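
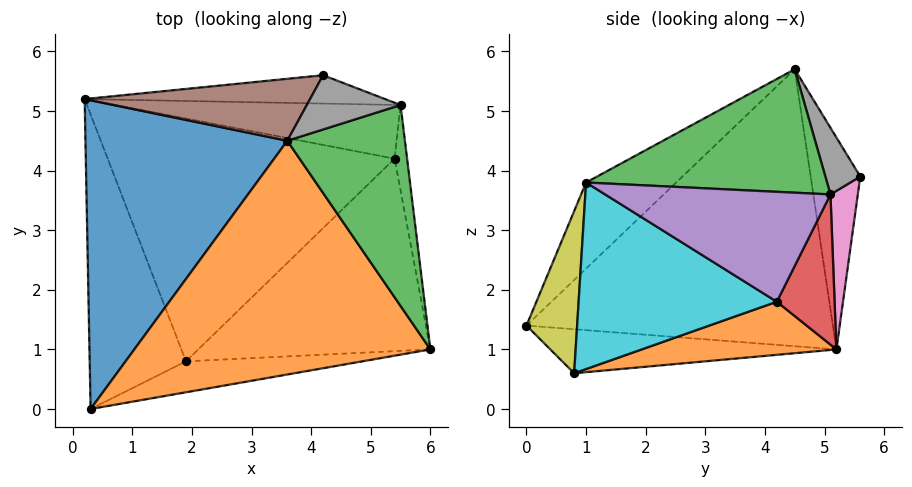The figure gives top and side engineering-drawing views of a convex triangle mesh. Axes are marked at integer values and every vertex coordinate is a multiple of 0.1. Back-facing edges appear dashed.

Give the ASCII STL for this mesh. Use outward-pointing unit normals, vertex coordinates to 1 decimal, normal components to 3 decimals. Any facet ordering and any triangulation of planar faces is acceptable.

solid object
 facet normal -0.808 0.030 0.589
  outer loop
   vertex 3.6 4.5 5.7
   vertex 0.2 5.2 1.0
   vertex 0.3 0.0 1.4
  endloop
 endfacet
 facet normal -0.227 -0.580 0.782
  outer loop
   vertex 3.6 4.5 5.7
   vertex 0.3 0.0 1.4
   vertex 6.0 1.0 3.8
  endloop
 endfacet
 facet normal 0.719 0.121 0.685
  outer loop
   vertex 5.5 5.1 3.6
   vertex 3.6 4.5 5.7
   vertex 6.0 1.0 3.8
  endloop
 endfacet
 facet normal 0.235 0.864 -0.445
  outer loop
   vertex 5.4 4.2 1.8
   vertex 0.2 5.2 1.0
   vertex 5.5 5.1 3.6
  endloop
 endfacet
 facet normal 0.987 0.115 -0.112
  outer loop
   vertex 5.4 4.2 1.8
   vertex 5.5 5.1 3.6
   vertex 6.0 1.0 3.8
  endloop
 endfacet
 facet normal -0.369 0.843 0.392
  outer loop
   vertex 4.2 5.6 3.9
   vertex 0.2 5.2 1.0
   vertex 3.6 4.5 5.7
  endloop
 endfacet
 facet normal 0.232 0.868 -0.440
  outer loop
   vertex 4.2 5.6 3.9
   vertex 5.5 5.1 3.6
   vertex 0.2 5.2 1.0
  endloop
 endfacet
 facet normal 0.406 0.713 0.571
  outer loop
   vertex 4.2 5.6 3.9
   vertex 3.6 4.5 5.7
   vertex 5.5 5.1 3.6
  endloop
 endfacet
 facet normal 0.292 -0.902 -0.318
  outer loop
   vertex 1.9 0.8 0.6
   vertex 6.0 1.0 3.8
   vertex 0.3 0.0 1.4
  endloop
 endfacet
 facet normal 0.588 -0.347 -0.731
  outer loop
   vertex 1.9 0.8 0.6
   vertex 5.4 4.2 1.8
   vertex 6.0 1.0 3.8
  endloop
 endfacet
 facet normal -0.415 -0.078 -0.907
  outer loop
   vertex 1.9 0.8 0.6
   vertex 0.3 0.0 1.4
   vertex 0.2 5.2 1.0
  endloop
 endfacet
 facet normal 0.180 0.158 -0.971
  outer loop
   vertex 1.9 0.8 0.6
   vertex 0.2 5.2 1.0
   vertex 5.4 4.2 1.8
  endloop
 endfacet
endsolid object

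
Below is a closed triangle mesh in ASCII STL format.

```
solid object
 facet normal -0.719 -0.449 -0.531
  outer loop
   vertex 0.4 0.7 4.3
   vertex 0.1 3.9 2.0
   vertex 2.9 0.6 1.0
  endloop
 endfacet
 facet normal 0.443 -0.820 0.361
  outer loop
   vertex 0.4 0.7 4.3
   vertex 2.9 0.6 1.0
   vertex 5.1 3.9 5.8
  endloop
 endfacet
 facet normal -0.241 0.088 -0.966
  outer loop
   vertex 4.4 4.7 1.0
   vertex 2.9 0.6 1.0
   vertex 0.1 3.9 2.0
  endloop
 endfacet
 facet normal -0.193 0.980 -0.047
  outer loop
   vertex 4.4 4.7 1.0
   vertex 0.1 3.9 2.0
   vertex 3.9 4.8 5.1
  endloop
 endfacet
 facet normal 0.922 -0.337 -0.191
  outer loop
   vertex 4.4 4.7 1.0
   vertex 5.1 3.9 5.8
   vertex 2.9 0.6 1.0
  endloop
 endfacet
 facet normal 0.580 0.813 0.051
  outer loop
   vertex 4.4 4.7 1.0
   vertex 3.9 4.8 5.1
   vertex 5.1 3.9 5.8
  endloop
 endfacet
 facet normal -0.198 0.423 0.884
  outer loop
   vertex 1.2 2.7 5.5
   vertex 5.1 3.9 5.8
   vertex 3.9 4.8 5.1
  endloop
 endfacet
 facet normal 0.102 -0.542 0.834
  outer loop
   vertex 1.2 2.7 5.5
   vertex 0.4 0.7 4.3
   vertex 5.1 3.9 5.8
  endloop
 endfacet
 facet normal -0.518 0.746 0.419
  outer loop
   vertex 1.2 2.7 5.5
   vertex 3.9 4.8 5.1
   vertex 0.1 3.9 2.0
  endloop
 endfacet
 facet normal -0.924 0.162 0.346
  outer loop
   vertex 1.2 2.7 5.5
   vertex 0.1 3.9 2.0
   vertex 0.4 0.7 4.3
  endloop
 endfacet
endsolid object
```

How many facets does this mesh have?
10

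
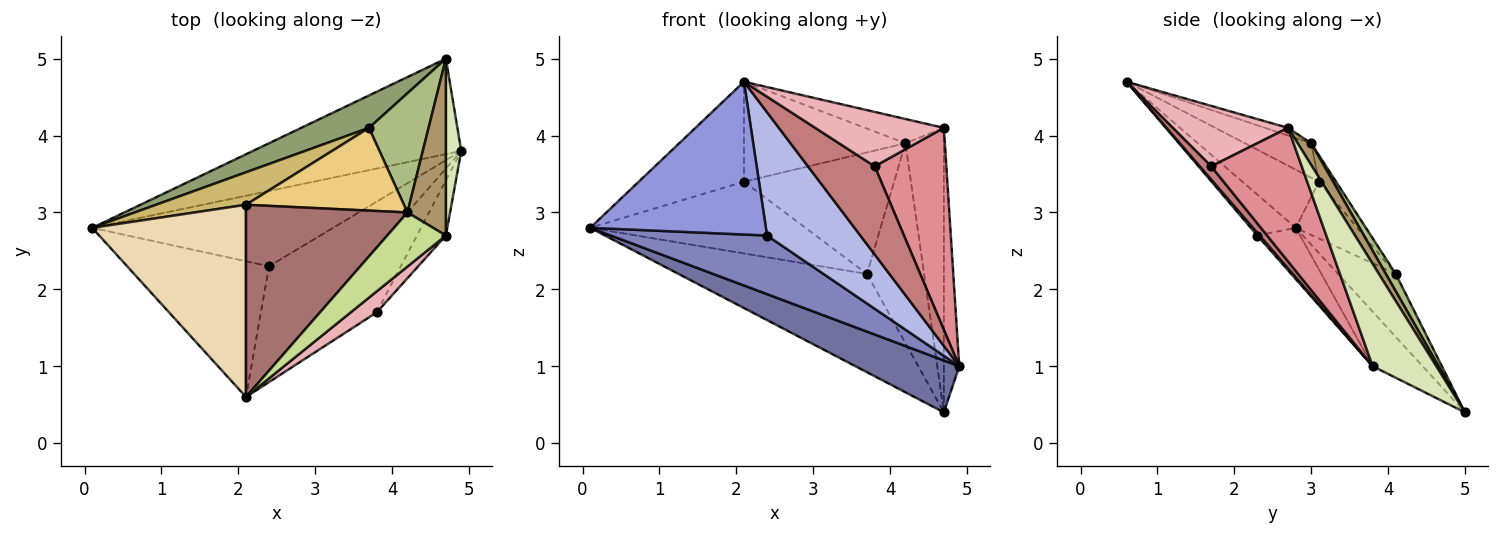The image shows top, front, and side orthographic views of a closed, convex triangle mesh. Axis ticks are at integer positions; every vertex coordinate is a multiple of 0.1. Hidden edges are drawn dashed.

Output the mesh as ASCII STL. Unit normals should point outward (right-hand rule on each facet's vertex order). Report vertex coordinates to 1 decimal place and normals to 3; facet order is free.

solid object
 facet normal -0.224 -0.465 -0.856
  outer loop
   vertex 4.7 5.0 0.4
   vertex 4.9 3.8 1.0
   vertex 0.1 2.8 2.8
  endloop
 endfacet
 facet normal -0.166 -0.606 -0.778
  outer loop
   vertex 2.4 2.3 2.7
   vertex 0.1 2.8 2.8
   vertex 4.9 3.8 1.0
  endloop
 endfacet
 facet normal -0.188 -0.734 -0.652
  outer loop
   vertex 2.4 2.3 2.7
   vertex 2.1 0.6 4.7
   vertex 0.1 2.8 2.8
  endloop
 endfacet
 facet normal 0.019 -0.763 -0.646
  outer loop
   vertex 2.4 2.3 2.7
   vertex 4.9 3.8 1.0
   vertex 2.1 0.6 4.7
  endloop
 endfacet
 facet normal -0.279 0.912 0.301
  outer loop
   vertex 3.7 4.1 2.2
   vertex 4.7 5.0 0.4
   vertex 0.1 2.8 2.8
  endloop
 endfacet
 facet normal 0.147 0.850 0.506
  outer loop
   vertex 3.7 4.1 2.2
   vertex 4.2 3.0 3.9
   vertex 4.7 5.0 0.4
  endloop
 endfacet
 facet normal -0.119 0.406 0.906
  outer loop
   vertex 4.7 2.7 4.1
   vertex 4.2 3.0 3.9
   vertex 2.1 0.6 4.7
  endloop
 endfacet
 facet normal 0.962 0.233 0.145
  outer loop
   vertex 4.7 2.7 4.1
   vertex 4.9 3.8 1.0
   vertex 4.7 5.0 0.4
  endloop
 endfacet
 facet normal 0.286 0.814 0.506
  outer loop
   vertex 4.7 2.7 4.1
   vertex 4.7 5.0 0.4
   vertex 4.2 3.0 3.9
  endloop
 endfacet
 facet normal -0.252 0.882 0.399
  outer loop
   vertex 2.1 3.1 3.4
   vertex 3.7 4.1 2.2
   vertex 0.1 2.8 2.8
  endloop
 endfacet
 facet normal -0.094 0.823 0.560
  outer loop
   vertex 2.1 3.1 3.4
   vertex 4.2 3.0 3.9
   vertex 3.7 4.1 2.2
  endloop
 endfacet
 facet normal -0.318 0.437 0.841
  outer loop
   vertex 2.1 3.1 3.4
   vertex 0.1 2.8 2.8
   vertex 2.1 0.6 4.7
  endloop
 endfacet
 facet normal -0.186 0.453 0.872
  outer loop
   vertex 2.1 3.1 3.4
   vertex 2.1 0.6 4.7
   vertex 4.2 3.0 3.9
  endloop
 endfacet
 facet normal 0.137 -0.798 -0.587
  outer loop
   vertex 3.8 1.7 3.6
   vertex 2.1 0.6 4.7
   vertex 4.9 3.8 1.0
  endloop
 endfacet
 facet normal 0.773 -0.612 -0.167
  outer loop
   vertex 3.8 1.7 3.6
   vertex 4.9 3.8 1.0
   vertex 4.7 2.7 4.1
  endloop
 endfacet
 facet normal 0.642 -0.716 0.276
  outer loop
   vertex 3.8 1.7 3.6
   vertex 4.7 2.7 4.1
   vertex 2.1 0.6 4.7
  endloop
 endfacet
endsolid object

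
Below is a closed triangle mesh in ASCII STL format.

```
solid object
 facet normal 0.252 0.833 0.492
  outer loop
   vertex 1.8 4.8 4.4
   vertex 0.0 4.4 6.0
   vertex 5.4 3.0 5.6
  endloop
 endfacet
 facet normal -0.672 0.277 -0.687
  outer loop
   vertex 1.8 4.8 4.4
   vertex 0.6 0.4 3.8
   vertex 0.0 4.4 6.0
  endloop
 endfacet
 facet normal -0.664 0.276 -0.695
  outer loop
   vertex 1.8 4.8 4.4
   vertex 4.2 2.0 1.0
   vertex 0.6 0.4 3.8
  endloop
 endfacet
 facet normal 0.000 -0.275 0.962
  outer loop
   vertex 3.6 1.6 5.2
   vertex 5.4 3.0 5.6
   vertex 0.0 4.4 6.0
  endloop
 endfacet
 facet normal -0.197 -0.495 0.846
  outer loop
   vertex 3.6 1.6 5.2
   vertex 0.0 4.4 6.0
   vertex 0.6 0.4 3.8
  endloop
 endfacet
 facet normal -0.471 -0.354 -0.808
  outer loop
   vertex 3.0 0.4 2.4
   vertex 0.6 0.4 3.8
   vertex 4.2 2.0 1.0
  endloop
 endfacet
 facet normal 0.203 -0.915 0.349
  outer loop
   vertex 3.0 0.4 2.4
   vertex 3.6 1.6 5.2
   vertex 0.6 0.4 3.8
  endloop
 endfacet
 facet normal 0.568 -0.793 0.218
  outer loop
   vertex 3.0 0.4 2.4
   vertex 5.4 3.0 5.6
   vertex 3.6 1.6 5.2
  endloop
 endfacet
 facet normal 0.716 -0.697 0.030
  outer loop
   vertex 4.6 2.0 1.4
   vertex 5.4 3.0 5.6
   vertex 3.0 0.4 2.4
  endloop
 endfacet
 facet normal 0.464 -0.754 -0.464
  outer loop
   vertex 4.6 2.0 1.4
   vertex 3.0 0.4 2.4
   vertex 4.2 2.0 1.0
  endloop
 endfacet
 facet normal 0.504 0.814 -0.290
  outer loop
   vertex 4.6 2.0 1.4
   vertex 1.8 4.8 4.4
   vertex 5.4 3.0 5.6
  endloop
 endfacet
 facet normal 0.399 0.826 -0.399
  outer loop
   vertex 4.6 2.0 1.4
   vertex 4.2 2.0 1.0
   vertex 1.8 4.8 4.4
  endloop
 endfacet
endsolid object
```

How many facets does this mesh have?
12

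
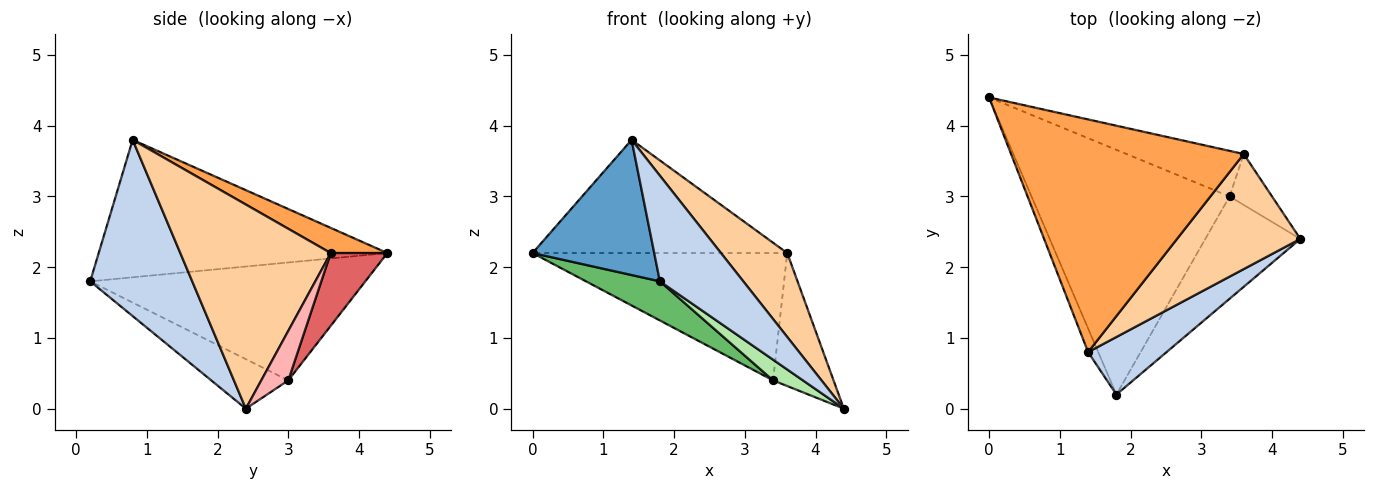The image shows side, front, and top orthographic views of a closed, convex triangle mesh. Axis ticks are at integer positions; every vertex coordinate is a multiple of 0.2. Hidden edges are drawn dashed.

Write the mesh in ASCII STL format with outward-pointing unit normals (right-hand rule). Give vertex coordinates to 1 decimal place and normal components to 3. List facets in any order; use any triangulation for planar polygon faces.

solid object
 facet normal -0.919 -0.388 -0.068
  outer loop
   vertex 1.4 0.8 3.8
   vertex 0.0 4.4 2.2
   vertex 1.8 0.2 1.8
  endloop
 endfacet
 facet normal 0.732 -0.598 0.326
  outer loop
   vertex 1.4 0.8 3.8
   vertex 1.8 0.2 1.8
   vertex 4.4 2.4 0.0
  endloop
 endfacet
 facet normal 0.097 0.435 0.895
  outer loop
   vertex 3.6 3.6 2.2
   vertex 0.0 4.4 2.2
   vertex 1.4 0.8 3.8
  endloop
 endfacet
 facet normal 0.801 -0.353 0.484
  outer loop
   vertex 3.6 3.6 2.2
   vertex 1.4 0.8 3.8
   vertex 4.4 2.4 0.0
  endloop
 endfacet
 facet normal -0.507 -0.136 -0.851
  outer loop
   vertex 3.4 3.0 0.4
   vertex 1.8 0.2 1.8
   vertex 0.0 4.4 2.2
  endloop
 endfacet
 facet normal -0.455 -0.176 -0.873
  outer loop
   vertex 3.4 3.0 0.4
   vertex 4.4 2.4 0.0
   vertex 1.8 0.2 1.8
  endloop
 endfacet
 facet normal 0.205 0.922 -0.330
  outer loop
   vertex 3.4 3.0 0.4
   vertex 0.0 4.4 2.2
   vertex 3.6 3.6 2.2
  endloop
 endfacet
 facet normal 0.385 0.862 -0.330
  outer loop
   vertex 3.4 3.0 0.4
   vertex 3.6 3.6 2.2
   vertex 4.4 2.4 0.0
  endloop
 endfacet
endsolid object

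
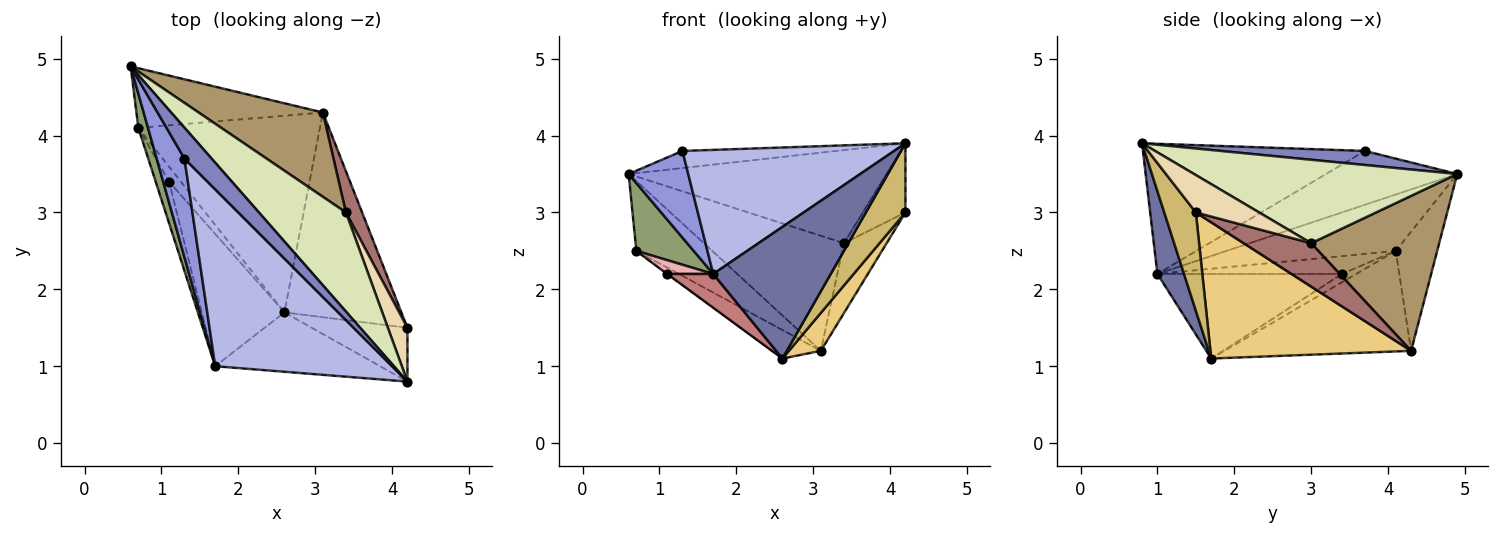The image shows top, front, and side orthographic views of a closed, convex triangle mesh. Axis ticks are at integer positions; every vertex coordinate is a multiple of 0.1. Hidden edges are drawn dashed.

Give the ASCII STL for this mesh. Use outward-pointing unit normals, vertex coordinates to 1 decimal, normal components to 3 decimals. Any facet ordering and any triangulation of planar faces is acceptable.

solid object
 facet normal 0.202 -0.893 -0.403
  outer loop
   vertex 1.7 1.0 2.2
   vertex 2.6 1.7 1.1
   vertex 4.2 0.8 3.9
  endloop
 endfacet
 facet normal 0.413 0.440 0.798
  outer loop
   vertex 1.3 3.7 3.8
   vertex 4.2 0.8 3.9
   vertex 0.6 4.9 3.5
  endloop
 endfacet
 facet normal -0.824 -0.374 0.426
  outer loop
   vertex 1.3 3.7 3.8
   vertex 0.6 4.9 3.5
   vertex 1.7 1.0 2.2
  endloop
 endfacet
 facet normal -0.516 -0.492 0.701
  outer loop
   vertex 1.3 3.7 3.8
   vertex 1.7 1.0 2.2
   vertex 4.2 0.8 3.9
  endloop
 endfacet
 facet normal -0.935 -0.317 0.160
  outer loop
   vertex 0.7 4.1 2.5
   vertex 1.7 1.0 2.2
   vertex 0.6 4.9 3.5
  endloop
 endfacet
 facet normal -0.384 0.702 -0.600
  outer loop
   vertex 0.7 4.1 2.5
   vertex 0.6 4.9 3.5
   vertex 3.1 4.3 1.2
  endloop
 endfacet
 facet normal -0.481 0.126 -0.868
  outer loop
   vertex 0.7 4.1 2.5
   vertex 3.1 4.3 1.2
   vertex 2.6 1.7 1.1
  endloop
 endfacet
 facet normal 0.573 0.561 0.597
  outer loop
   vertex 3.4 3.0 2.6
   vertex 0.6 4.9 3.5
   vertex 4.2 0.8 3.9
  endloop
 endfacet
 facet normal 0.593 0.649 0.476
  outer loop
   vertex 3.4 3.0 2.6
   vertex 3.1 4.3 1.2
   vertex 0.6 4.9 3.5
  endloop
 endfacet
 facet normal 0.533 -0.668 -0.519
  outer loop
   vertex 4.2 1.5 3.0
   vertex 4.2 0.8 3.9
   vertex 2.6 1.7 1.1
  endloop
 endfacet
 facet normal 0.753 -0.120 -0.647
  outer loop
   vertex 4.2 1.5 3.0
   vertex 2.6 1.7 1.1
   vertex 3.1 4.3 1.2
  endloop
 endfacet
 facet normal 0.761 0.512 0.398
  outer loop
   vertex 4.2 1.5 3.0
   vertex 3.4 3.0 2.6
   vertex 4.2 0.8 3.9
  endloop
 endfacet
 facet normal 0.806 0.510 0.301
  outer loop
   vertex 4.2 1.5 3.0
   vertex 3.1 4.3 1.2
   vertex 3.4 3.0 2.6
  endloop
 endfacet
 facet normal -0.704 -0.176 -0.688
  outer loop
   vertex 1.1 3.4 2.2
   vertex 2.6 1.7 1.1
   vertex 1.7 1.0 2.2
  endloop
 endfacet
 facet normal -0.575 0.022 -0.818
  outer loop
   vertex 1.1 3.4 2.2
   vertex 0.7 4.1 2.5
   vertex 2.6 1.7 1.1
  endloop
 endfacet
 facet normal -0.784 -0.196 -0.588
  outer loop
   vertex 1.1 3.4 2.2
   vertex 1.7 1.0 2.2
   vertex 0.7 4.1 2.5
  endloop
 endfacet
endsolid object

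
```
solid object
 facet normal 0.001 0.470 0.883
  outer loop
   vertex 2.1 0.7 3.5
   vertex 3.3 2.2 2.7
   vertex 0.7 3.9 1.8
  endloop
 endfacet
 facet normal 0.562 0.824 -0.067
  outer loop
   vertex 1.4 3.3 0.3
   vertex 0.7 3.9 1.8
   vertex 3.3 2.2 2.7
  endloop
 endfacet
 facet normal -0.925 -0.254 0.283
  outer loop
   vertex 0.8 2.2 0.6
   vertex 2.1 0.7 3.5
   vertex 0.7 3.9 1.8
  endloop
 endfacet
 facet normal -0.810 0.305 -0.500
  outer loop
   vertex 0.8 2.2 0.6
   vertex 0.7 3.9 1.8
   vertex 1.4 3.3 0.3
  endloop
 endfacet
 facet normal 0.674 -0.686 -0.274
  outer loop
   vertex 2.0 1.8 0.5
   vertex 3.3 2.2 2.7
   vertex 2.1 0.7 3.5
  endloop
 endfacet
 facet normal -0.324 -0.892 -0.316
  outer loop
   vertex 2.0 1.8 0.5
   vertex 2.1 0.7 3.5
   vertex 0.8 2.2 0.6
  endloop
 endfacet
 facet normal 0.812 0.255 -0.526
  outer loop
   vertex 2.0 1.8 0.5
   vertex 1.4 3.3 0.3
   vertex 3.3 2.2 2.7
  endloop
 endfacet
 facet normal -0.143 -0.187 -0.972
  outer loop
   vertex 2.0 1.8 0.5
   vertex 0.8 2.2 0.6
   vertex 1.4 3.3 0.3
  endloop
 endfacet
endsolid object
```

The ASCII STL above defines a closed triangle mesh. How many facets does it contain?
8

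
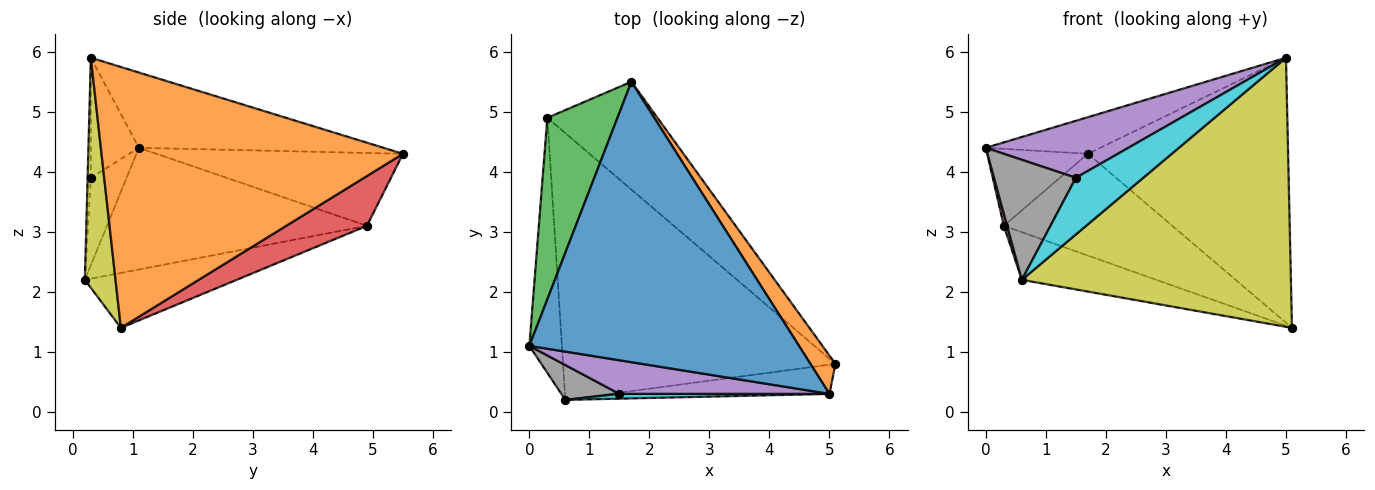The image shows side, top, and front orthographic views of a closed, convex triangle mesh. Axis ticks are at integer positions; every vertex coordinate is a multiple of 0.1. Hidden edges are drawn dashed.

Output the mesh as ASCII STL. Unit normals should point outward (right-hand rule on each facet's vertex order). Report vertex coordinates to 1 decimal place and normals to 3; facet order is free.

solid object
 facet normal -0.267 0.125 0.956
  outer loop
   vertex 5.0 0.3 5.9
   vertex 1.7 5.5 4.3
   vertex 0.0 1.1 4.4
  endloop
 endfacet
 facet normal 0.830 0.551 0.080
  outer loop
   vertex 5.0 0.3 5.9
   vertex 5.1 0.8 1.4
   vertex 1.7 5.5 4.3
  endloop
 endfacet
 facet normal -0.691 0.282 0.665
  outer loop
   vertex 0.3 4.9 3.1
   vertex 0.0 1.1 4.4
   vertex 1.7 5.5 4.3
  endloop
 endfacet
 facet normal 0.312 0.652 -0.691
  outer loop
   vertex 0.3 4.9 3.1
   vertex 1.7 5.5 4.3
   vertex 5.1 0.8 1.4
  endloop
 endfacet
 facet normal -0.279 -0.827 0.488
  outer loop
   vertex 1.5 0.3 3.9
   vertex 5.0 0.3 5.9
   vertex 0.0 1.1 4.4
  endloop
 endfacet
 facet normal -0.966 -0.012 -0.258
  outer loop
   vertex 0.6 0.2 2.2
   vertex 0.0 1.1 4.4
   vertex 0.3 4.9 3.1
  endloop
 endfacet
 facet normal -0.195 0.172 -0.966
  outer loop
   vertex 0.6 0.2 2.2
   vertex 0.3 4.9 3.1
   vertex 5.1 0.8 1.4
  endloop
 endfacet
 facet normal -0.387 -0.886 0.257
  outer loop
   vertex 0.6 0.2 2.2
   vertex 1.5 0.3 3.9
   vertex 0.0 1.1 4.4
  endloop
 endfacet
 facet normal 0.113 -0.988 -0.107
  outer loop
   vertex 0.6 0.2 2.2
   vertex 5.1 0.8 1.4
   vertex 5.0 0.3 5.9
  endloop
 endfacet
 facet normal -0.048 -0.995 0.084
  outer loop
   vertex 0.6 0.2 2.2
   vertex 5.0 0.3 5.9
   vertex 1.5 0.3 3.9
  endloop
 endfacet
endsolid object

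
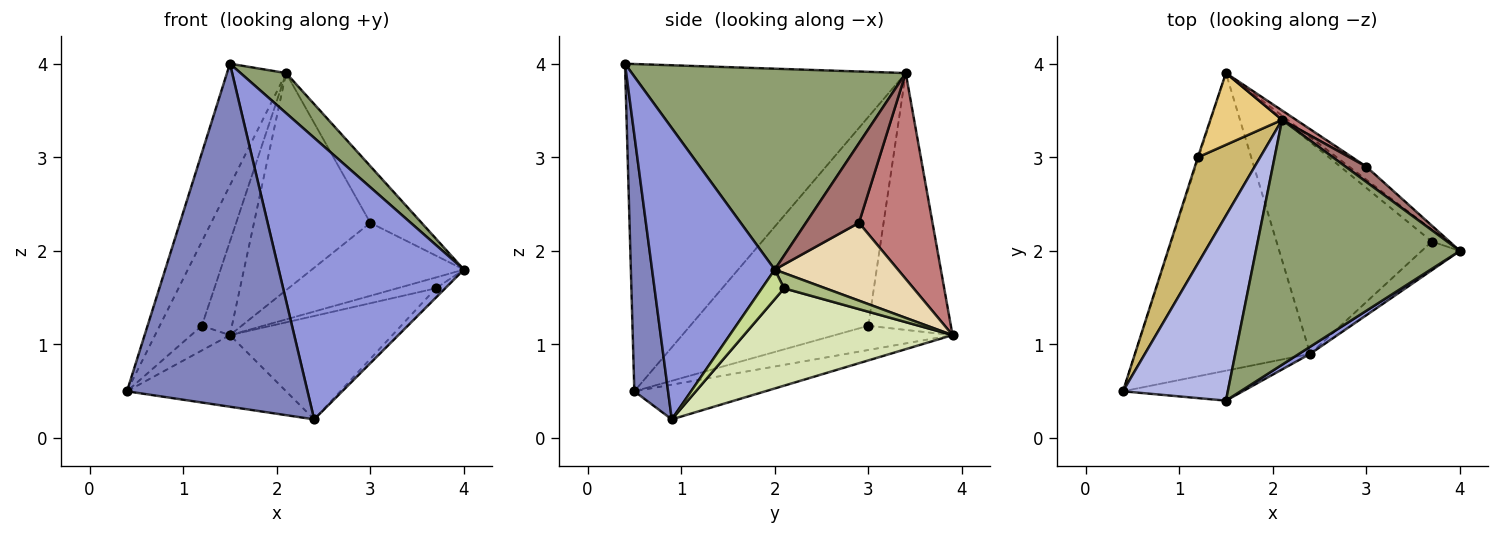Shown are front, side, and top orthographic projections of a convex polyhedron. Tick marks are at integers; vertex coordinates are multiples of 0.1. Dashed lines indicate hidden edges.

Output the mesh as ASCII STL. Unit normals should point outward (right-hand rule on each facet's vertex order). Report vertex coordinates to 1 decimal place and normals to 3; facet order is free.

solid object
 facet normal -0.189 0.230 -0.955
  outer loop
   vertex 2.4 0.9 0.2
   vertex 0.4 0.5 0.5
   vertex 1.5 3.9 1.1
  endloop
 endfacet
 facet normal 0.183 -0.979 -0.086
  outer loop
   vertex 2.4 0.9 0.2
   vertex 1.5 0.4 4.0
   vertex 0.4 0.5 0.5
  endloop
 endfacet
 facet normal 0.552 -0.834 0.021
  outer loop
   vertex 2.4 0.9 0.2
   vertex 4.0 2.0 1.8
   vertex 1.5 0.4 4.0
  endloop
 endfacet
 facet normal -0.934 0.197 0.299
  outer loop
   vertex 2.1 3.4 3.9
   vertex 0.4 0.5 0.5
   vertex 1.5 0.4 4.0
  endloop
 endfacet
 facet normal 0.697 -0.116 0.708
  outer loop
   vertex 2.1 3.4 3.9
   vertex 1.5 0.4 4.0
   vertex 4.0 2.0 1.8
  endloop
 endfacet
 facet normal 0.583 0.546 -0.602
  outer loop
   vertex 3.7 2.1 1.6
   vertex 1.5 3.9 1.1
   vertex 4.0 2.0 1.8
  endloop
 endfacet
 facet normal 0.593 0.250 -0.765
  outer loop
   vertex 3.7 2.1 1.6
   vertex 4.0 2.0 1.8
   vertex 2.4 0.9 0.2
  endloop
 endfacet
 facet normal 0.491 0.382 -0.783
  outer loop
   vertex 3.7 2.1 1.6
   vertex 2.4 0.9 0.2
   vertex 1.5 3.9 1.1
  endloop
 endfacet
 facet normal -0.949 0.313 -0.032
  outer loop
   vertex 1.2 3.0 1.2
   vertex 1.5 3.9 1.1
   vertex 0.4 0.5 0.5
  endloop
 endfacet
 facet normal -0.935 0.221 0.279
  outer loop
   vertex 1.2 3.0 1.2
   vertex 0.4 0.5 0.5
   vertex 2.1 3.4 3.9
  endloop
 endfacet
 facet normal -0.909 0.331 0.254
  outer loop
   vertex 1.2 3.0 1.2
   vertex 2.1 3.4 3.9
   vertex 1.5 3.9 1.1
  endloop
 endfacet
 facet normal 0.624 0.770 -0.138
  outer loop
   vertex 3.0 2.9 2.3
   vertex 4.0 2.0 1.8
   vertex 1.5 3.9 1.1
  endloop
 endfacet
 facet normal 0.707 0.683 0.184
  outer loop
   vertex 3.0 2.9 2.3
   vertex 2.1 3.4 3.9
   vertex 4.0 2.0 1.8
  endloop
 endfacet
 facet normal 0.534 0.845 0.036
  outer loop
   vertex 3.0 2.9 2.3
   vertex 1.5 3.9 1.1
   vertex 2.1 3.4 3.9
  endloop
 endfacet
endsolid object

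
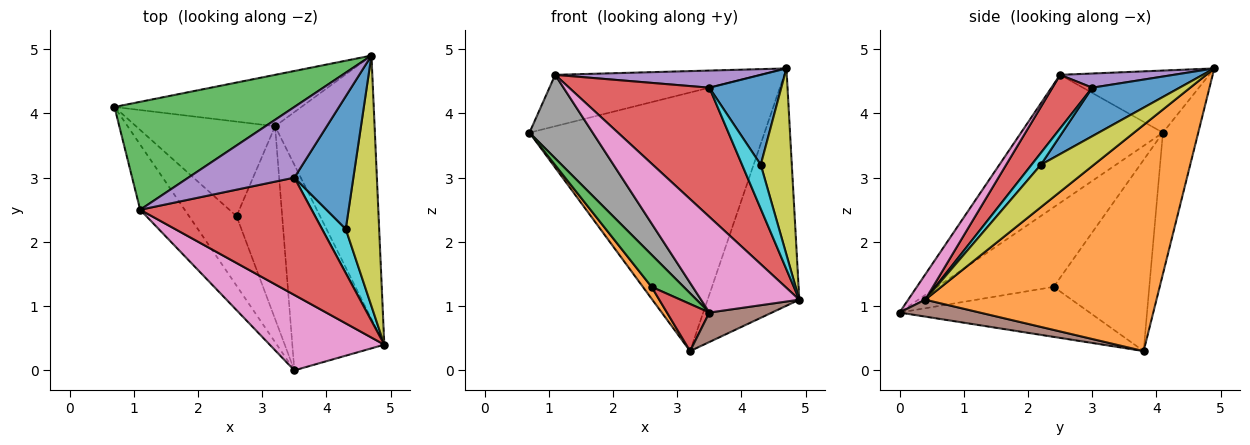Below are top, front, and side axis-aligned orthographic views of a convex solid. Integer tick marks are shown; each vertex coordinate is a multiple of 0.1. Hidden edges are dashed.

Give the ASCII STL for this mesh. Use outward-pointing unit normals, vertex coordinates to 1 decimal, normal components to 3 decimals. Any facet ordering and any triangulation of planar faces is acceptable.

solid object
 facet normal -0.146 0.970 -0.193
  outer loop
   vertex 3.2 3.8 0.3
   vertex 0.7 4.1 3.7
   vertex 4.7 4.9 4.7
  endloop
 endfacet
 facet normal 0.860 0.341 -0.379
  outer loop
   vertex 3.2 3.8 0.3
   vertex 4.7 4.9 4.7
   vertex 4.9 0.4 1.1
  endloop
 endfacet
 facet normal -0.298 0.410 0.862
  outer loop
   vertex 1.1 2.5 4.6
   vertex 4.7 4.9 4.7
   vertex 0.7 4.1 3.7
  endloop
 endfacet
 facet normal 0.206 -0.724 0.658
  outer loop
   vertex 3.5 3.0 4.4
   vertex 1.1 2.5 4.6
   vertex 4.9 0.4 1.1
  endloop
 endfacet
 facet normal 0.129 -0.234 0.964
  outer loop
   vertex 3.5 3.0 4.4
   vertex 4.7 4.9 4.7
   vertex 1.1 2.5 4.6
  endloop
 endfacet
 facet normal 0.179 -0.140 -0.974
  outer loop
   vertex 3.5 0.0 0.9
   vertex 3.2 3.8 0.3
   vertex 4.9 0.4 1.1
  endloop
 endfacet
 facet normal 0.135 -0.778 0.613
  outer loop
   vertex 3.5 0.0 0.9
   vertex 4.9 0.4 1.1
   vertex 1.1 2.5 4.6
  endloop
 endfacet
 facet normal -0.871 -0.388 -0.303
  outer loop
   vertex 3.5 0.0 0.9
   vertex 1.1 2.5 4.6
   vertex 0.7 4.1 3.7
  endloop
 endfacet
 facet normal 0.714 -0.418 0.562
  outer loop
   vertex 4.3 2.2 3.2
   vertex 4.9 0.4 1.1
   vertex 4.7 4.9 4.7
  endloop
 endfacet
 facet normal 0.333 -0.667 0.667
  outer loop
   vertex 4.3 2.2 3.2
   vertex 3.5 3.0 4.4
   vertex 4.9 0.4 1.1
  endloop
 endfacet
 facet normal 0.563 -0.464 0.684
  outer loop
   vertex 4.3 2.2 3.2
   vertex 4.7 4.9 4.7
   vertex 3.5 3.0 4.4
  endloop
 endfacet
 facet normal -0.807 -0.073 -0.587
  outer loop
   vertex 2.6 2.4 1.3
   vertex 0.7 4.1 3.7
   vertex 3.2 3.8 0.3
  endloop
 endfacet
 facet normal -0.836 -0.230 -0.498
  outer loop
   vertex 2.6 2.4 1.3
   vertex 3.5 0.0 0.9
   vertex 0.7 4.1 3.7
  endloop
 endfacet
 facet normal -0.729 -0.163 -0.665
  outer loop
   vertex 2.6 2.4 1.3
   vertex 3.2 3.8 0.3
   vertex 3.5 0.0 0.9
  endloop
 endfacet
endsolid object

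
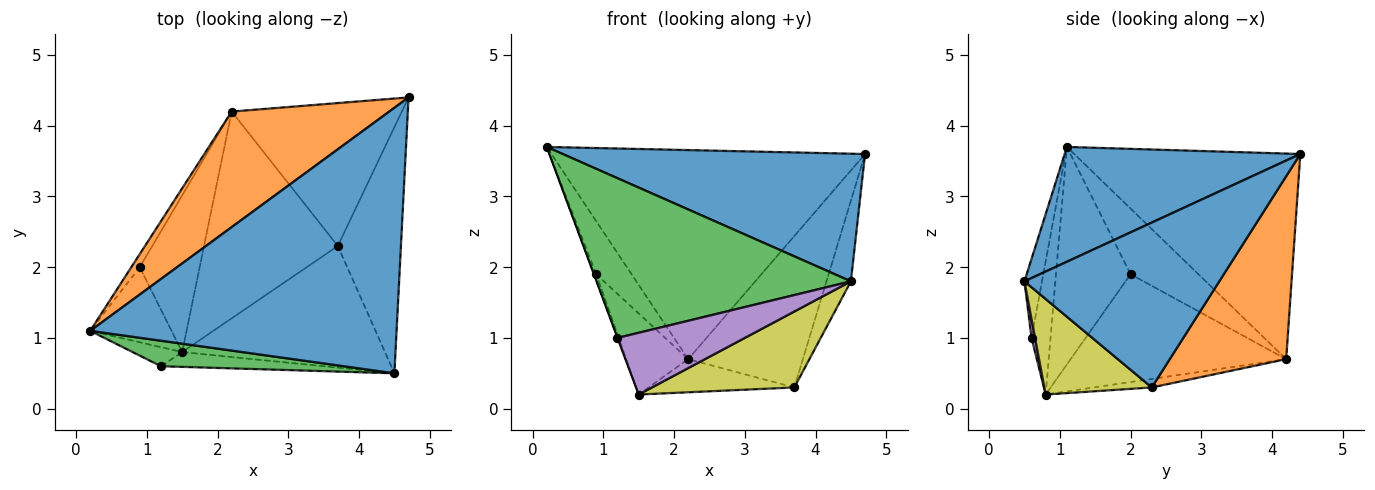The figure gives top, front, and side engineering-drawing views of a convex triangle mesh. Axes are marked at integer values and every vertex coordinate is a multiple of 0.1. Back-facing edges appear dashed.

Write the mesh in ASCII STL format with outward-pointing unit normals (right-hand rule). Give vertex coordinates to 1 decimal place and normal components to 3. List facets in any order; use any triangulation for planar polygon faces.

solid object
 facet normal 0.320 -0.411 0.854
  outer loop
   vertex 4.5 0.5 1.8
   vertex 4.7 4.4 3.6
   vertex 0.2 1.1 3.7
  endloop
 endfacet
 facet normal -0.534 0.740 0.409
  outer loop
   vertex 2.2 4.2 0.7
   vertex 0.2 1.1 3.7
   vertex 4.7 4.4 3.6
  endloop
 endfacet
 facet normal -0.068 -0.985 0.157
  outer loop
   vertex 1.2 0.6 1.0
   vertex 4.5 0.5 1.8
   vertex 0.2 1.1 3.7
  endloop
 endfacet
 facet normal -0.937 0.010 -0.349
  outer loop
   vertex 1.2 0.6 1.0
   vertex 0.2 1.1 3.7
   vertex 1.5 0.8 0.2
  endloop
 endfacet
 facet normal 0.027 -0.972 -0.233
  outer loop
   vertex 1.2 0.6 1.0
   vertex 1.5 0.8 0.2
   vertex 4.5 0.5 1.8
  endloop
 endfacet
 facet normal -0.936 0.028 -0.350
  outer loop
   vertex 0.9 2.0 1.9
   vertex 1.5 0.8 0.2
   vertex 0.2 1.1 3.7
  endloop
 endfacet
 facet normal -0.881 0.459 -0.113
  outer loop
   vertex 0.9 2.0 1.9
   vertex 0.2 1.1 3.7
   vertex 2.2 4.2 0.7
  endloop
 endfacet
 facet normal -0.848 0.244 -0.471
  outer loop
   vertex 0.9 2.0 1.9
   vertex 2.2 4.2 0.7
   vertex 1.5 0.8 0.2
  endloop
 endfacet
 facet normal 0.371 -0.492 -0.788
  outer loop
   vertex 3.7 2.3 0.3
   vertex 4.5 0.5 1.8
   vertex 1.5 0.8 0.2
  endloop
 endfacet
 facet normal -0.063 0.158 -0.985
  outer loop
   vertex 3.7 2.3 0.3
   vertex 1.5 0.8 0.2
   vertex 2.2 4.2 0.7
  endloop
 endfacet
 facet normal 0.928 0.116 -0.355
  outer loop
   vertex 3.7 2.3 0.3
   vertex 4.7 4.4 3.6
   vertex 4.5 0.5 1.8
  endloop
 endfacet
 facet normal 0.594 0.585 -0.552
  outer loop
   vertex 3.7 2.3 0.3
   vertex 2.2 4.2 0.7
   vertex 4.7 4.4 3.6
  endloop
 endfacet
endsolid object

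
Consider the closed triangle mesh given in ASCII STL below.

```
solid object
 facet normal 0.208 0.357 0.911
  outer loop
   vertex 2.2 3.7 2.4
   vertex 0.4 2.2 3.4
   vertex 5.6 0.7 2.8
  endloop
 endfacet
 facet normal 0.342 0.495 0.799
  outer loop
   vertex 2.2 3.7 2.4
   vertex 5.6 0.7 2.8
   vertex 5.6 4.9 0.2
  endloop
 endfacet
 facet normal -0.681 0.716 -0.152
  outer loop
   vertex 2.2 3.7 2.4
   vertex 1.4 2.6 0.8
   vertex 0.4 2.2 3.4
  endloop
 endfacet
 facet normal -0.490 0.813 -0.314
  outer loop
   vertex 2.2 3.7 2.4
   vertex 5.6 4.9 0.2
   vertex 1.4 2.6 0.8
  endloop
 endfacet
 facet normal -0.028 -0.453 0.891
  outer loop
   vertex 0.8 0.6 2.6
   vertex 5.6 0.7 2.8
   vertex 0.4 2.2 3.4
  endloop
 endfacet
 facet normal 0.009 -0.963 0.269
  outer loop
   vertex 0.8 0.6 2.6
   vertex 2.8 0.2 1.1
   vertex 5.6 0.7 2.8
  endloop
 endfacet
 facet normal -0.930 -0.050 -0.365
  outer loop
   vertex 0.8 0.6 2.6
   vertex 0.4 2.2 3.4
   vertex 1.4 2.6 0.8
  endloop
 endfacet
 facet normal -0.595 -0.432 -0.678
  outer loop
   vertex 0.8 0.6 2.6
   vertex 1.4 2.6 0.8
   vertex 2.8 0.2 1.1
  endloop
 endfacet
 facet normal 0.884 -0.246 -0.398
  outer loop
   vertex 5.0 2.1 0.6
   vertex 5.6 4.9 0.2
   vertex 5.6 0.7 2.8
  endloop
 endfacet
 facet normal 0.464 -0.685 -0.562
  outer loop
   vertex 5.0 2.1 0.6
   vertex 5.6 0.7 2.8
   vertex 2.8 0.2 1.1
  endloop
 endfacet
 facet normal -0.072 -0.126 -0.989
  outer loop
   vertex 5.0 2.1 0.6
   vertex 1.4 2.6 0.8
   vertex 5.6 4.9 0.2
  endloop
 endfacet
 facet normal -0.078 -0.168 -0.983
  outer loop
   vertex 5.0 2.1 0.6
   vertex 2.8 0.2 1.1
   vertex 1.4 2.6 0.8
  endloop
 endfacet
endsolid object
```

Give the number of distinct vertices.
8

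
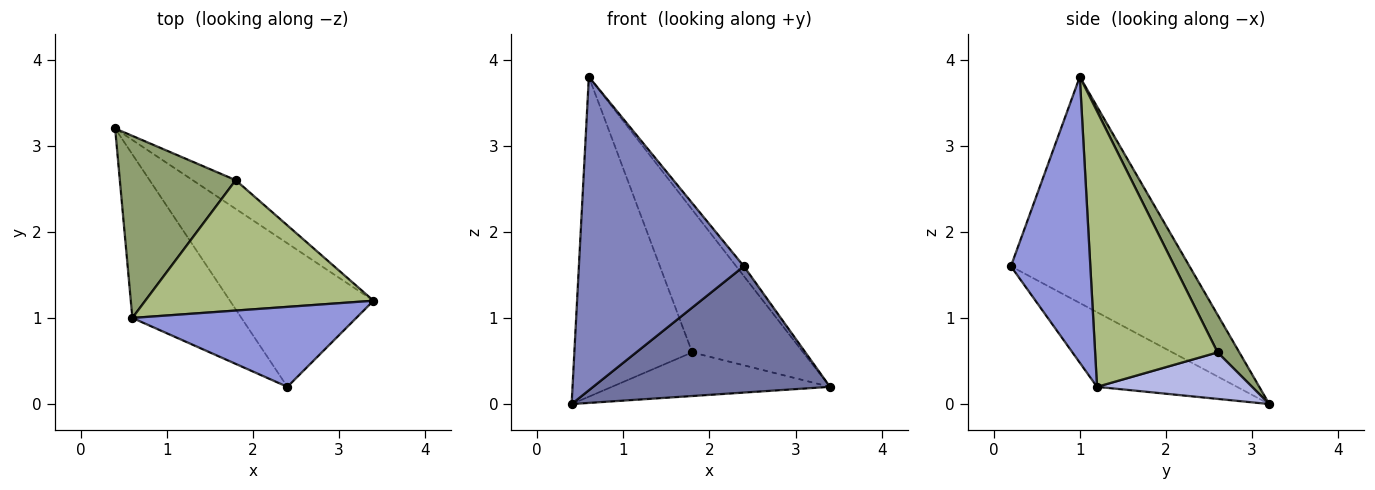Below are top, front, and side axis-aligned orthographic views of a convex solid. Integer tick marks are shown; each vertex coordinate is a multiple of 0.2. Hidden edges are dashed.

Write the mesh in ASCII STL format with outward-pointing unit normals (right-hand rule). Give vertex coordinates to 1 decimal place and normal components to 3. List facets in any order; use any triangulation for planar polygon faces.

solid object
 facet normal -0.364 -0.615 -0.699
  outer loop
   vertex 2.4 0.2 1.6
   vertex 0.4 3.2 0.0
   vertex 3.4 1.2 0.2
  endloop
 endfacet
 facet normal -0.692 -0.640 -0.334
  outer loop
   vertex 2.4 0.2 1.6
   vertex 0.6 1.0 3.8
   vertex 0.4 3.2 0.0
  endloop
 endfacet
 facet normal 0.785 0.076 0.615
  outer loop
   vertex 2.4 0.2 1.6
   vertex 3.4 1.2 0.2
   vertex 0.6 1.0 3.8
  endloop
 endfacet
 facet normal 0.510 0.718 -0.473
  outer loop
   vertex 1.8 2.6 0.6
   vertex 3.4 1.2 0.2
   vertex 0.4 3.2 0.0
  endloop
 endfacet
 facet normal 0.158 0.858 0.488
  outer loop
   vertex 1.8 2.6 0.6
   vertex 0.4 3.2 0.0
   vertex 0.6 1.0 3.8
  endloop
 endfacet
 facet normal 0.632 0.572 0.523
  outer loop
   vertex 1.8 2.6 0.6
   vertex 0.6 1.0 3.8
   vertex 3.4 1.2 0.2
  endloop
 endfacet
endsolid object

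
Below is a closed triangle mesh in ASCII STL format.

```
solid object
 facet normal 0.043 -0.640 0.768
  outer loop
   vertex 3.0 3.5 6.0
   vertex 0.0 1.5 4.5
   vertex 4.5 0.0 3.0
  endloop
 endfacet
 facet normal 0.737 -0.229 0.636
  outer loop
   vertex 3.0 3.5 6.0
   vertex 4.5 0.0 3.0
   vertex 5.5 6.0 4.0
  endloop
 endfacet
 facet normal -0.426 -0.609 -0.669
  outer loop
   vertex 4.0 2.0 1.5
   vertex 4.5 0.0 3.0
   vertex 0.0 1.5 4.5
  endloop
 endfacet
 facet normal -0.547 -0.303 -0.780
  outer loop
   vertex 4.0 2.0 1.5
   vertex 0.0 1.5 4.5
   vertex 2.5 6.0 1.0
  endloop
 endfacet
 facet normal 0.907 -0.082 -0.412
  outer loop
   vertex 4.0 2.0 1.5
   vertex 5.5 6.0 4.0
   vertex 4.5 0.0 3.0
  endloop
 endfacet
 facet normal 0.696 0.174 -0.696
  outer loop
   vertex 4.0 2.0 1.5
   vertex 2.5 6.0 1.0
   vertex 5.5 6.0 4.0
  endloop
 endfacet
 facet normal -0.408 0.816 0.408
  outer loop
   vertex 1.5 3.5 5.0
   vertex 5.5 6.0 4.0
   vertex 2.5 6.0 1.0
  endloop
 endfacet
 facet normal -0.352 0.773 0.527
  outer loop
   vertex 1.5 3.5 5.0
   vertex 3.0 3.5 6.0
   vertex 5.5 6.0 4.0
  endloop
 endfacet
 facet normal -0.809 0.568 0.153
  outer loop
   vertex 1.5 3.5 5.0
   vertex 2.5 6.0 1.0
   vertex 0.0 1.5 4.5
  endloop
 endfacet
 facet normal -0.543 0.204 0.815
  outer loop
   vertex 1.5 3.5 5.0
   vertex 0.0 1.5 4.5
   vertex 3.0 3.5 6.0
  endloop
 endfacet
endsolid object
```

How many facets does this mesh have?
10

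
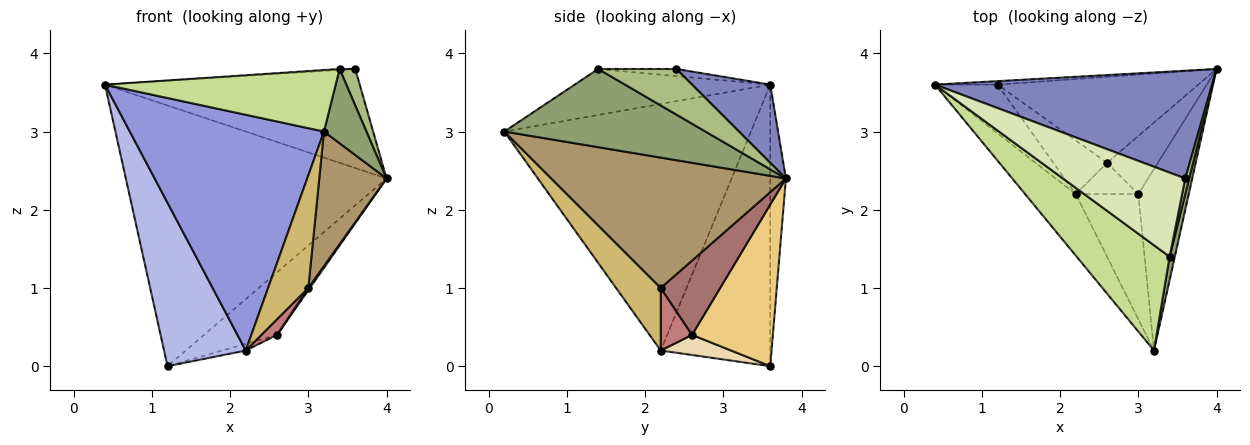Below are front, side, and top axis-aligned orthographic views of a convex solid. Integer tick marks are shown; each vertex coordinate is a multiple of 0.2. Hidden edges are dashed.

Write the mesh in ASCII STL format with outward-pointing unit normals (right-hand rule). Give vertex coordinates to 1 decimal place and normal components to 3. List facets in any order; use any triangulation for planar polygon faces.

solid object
 facet normal -0.060 0.998 -0.013
  outer loop
   vertex 1.2 3.6 0.0
   vertex 0.4 3.6 3.6
   vertex 4.0 3.8 2.4
  endloop
 endfacet
 facet normal 0.203 0.663 0.721
  outer loop
   vertex 3.6 2.4 3.8
   vertex 4.0 3.8 2.4
   vertex 0.4 3.6 3.6
  endloop
 endfacet
 facet normal -0.776 -0.611 -0.159
  outer loop
   vertex 2.2 2.2 0.2
   vertex 3.2 0.2 3.0
   vertex 0.4 3.6 3.6
  endloop
 endfacet
 facet normal -0.789 -0.589 -0.175
  outer loop
   vertex 2.2 2.2 0.2
   vertex 0.4 3.6 3.6
   vertex 1.2 3.6 0.0
  endloop
 endfacet
 facet normal 0.976 -0.206 0.065
  outer loop
   vertex 3.4 1.4 3.8
   vertex 3.2 0.2 3.0
   vertex 4.0 3.8 2.4
  endloop
 endfacet
 facet normal 0.977 -0.195 0.084
  outer loop
   vertex 3.4 1.4 3.8
   vertex 4.0 3.8 2.4
   vertex 3.6 2.4 3.8
  endloop
 endfacet
 facet normal -0.393 -0.464 0.794
  outer loop
   vertex 3.4 1.4 3.8
   vertex 0.4 3.6 3.6
   vertex 3.2 0.2 3.0
  endloop
 endfacet
 facet normal -0.058 0.012 0.998
  outer loop
   vertex 3.4 1.4 3.8
   vertex 3.6 2.4 3.8
   vertex 0.4 3.6 3.6
  endloop
 endfacet
 facet normal 0.901 -0.258 -0.348
  outer loop
   vertex 3.0 2.2 1.0
   vertex 4.0 3.8 2.4
   vertex 3.2 0.2 3.0
  endloop
 endfacet
 facet normal 0.597 -0.537 -0.597
  outer loop
   vertex 3.0 2.2 1.0
   vertex 3.2 0.2 3.0
   vertex 2.2 2.2 0.2
  endloop
 endfacet
 facet normal 0.546 0.493 -0.678
  outer loop
   vertex 2.6 2.6 0.4
   vertex 1.2 3.6 0.0
   vertex 4.0 3.8 2.4
  endloop
 endfacet
 facet normal 0.349 0.116 -0.930
  outer loop
   vertex 2.6 2.6 0.4
   vertex 2.2 2.2 0.2
   vertex 1.2 3.6 0.0
  endloop
 endfacet
 facet normal 0.825 -0.022 -0.565
  outer loop
   vertex 2.6 2.6 0.4
   vertex 4.0 3.8 2.4
   vertex 3.0 2.2 1.0
  endloop
 endfacet
 facet normal 0.667 -0.333 -0.667
  outer loop
   vertex 2.6 2.6 0.4
   vertex 3.0 2.2 1.0
   vertex 2.2 2.2 0.2
  endloop
 endfacet
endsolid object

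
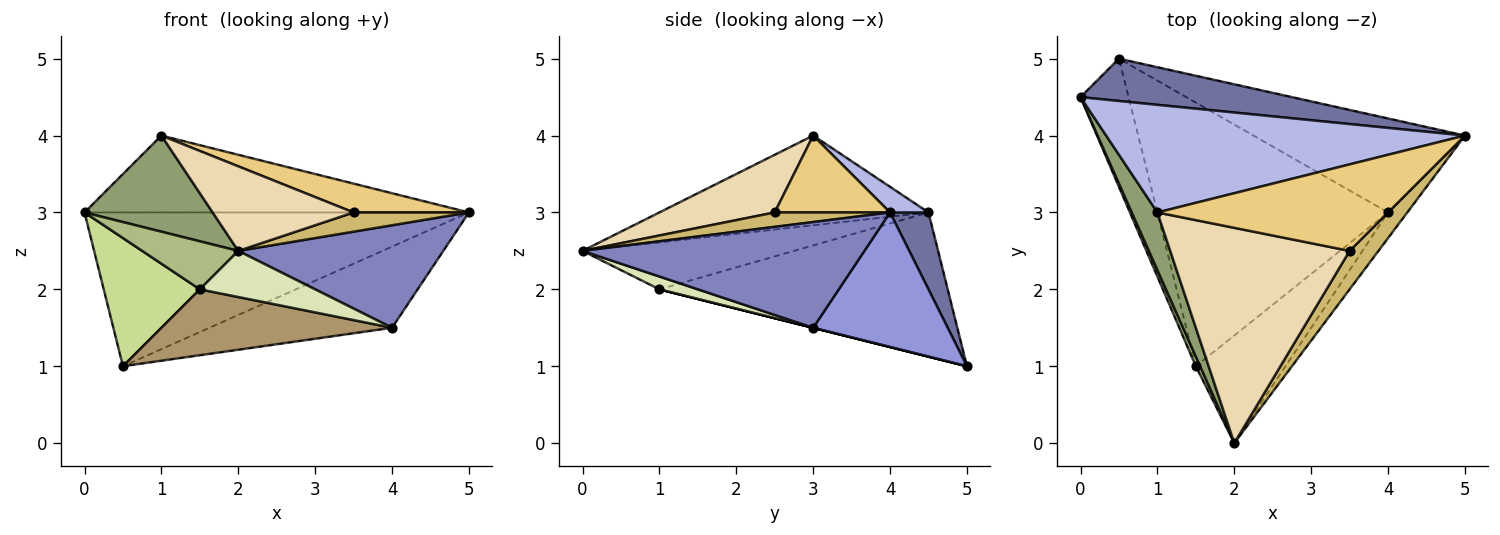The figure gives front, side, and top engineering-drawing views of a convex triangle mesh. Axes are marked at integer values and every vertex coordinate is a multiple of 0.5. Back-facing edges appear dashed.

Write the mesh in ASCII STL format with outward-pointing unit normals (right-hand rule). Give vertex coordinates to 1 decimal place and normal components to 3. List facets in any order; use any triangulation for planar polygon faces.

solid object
 facet normal 0.096 0.960 0.264
  outer loop
   vertex 0.5 5.0 1.0
   vertex 0.0 4.5 3.0
   vertex 5.0 4.0 3.0
  endloop
 endfacet
 facet normal 0.800 -0.582 -0.145
  outer loop
   vertex 4.0 3.0 1.5
   vertex 5.0 4.0 3.0
   vertex 2.0 0.0 2.5
  endloop
 endfacet
 facet normal 0.434 0.589 -0.682
  outer loop
   vertex 4.0 3.0 1.5
   vertex 0.5 5.0 1.0
   vertex 5.0 4.0 3.0
  endloop
 endfacet
 facet normal 0.058 0.580 0.812
  outer loop
   vertex 1.0 3.0 4.0
   vertex 5.0 4.0 3.0
   vertex 0.0 4.5 3.0
  endloop
 endfacet
 facet normal -0.874 -0.416 0.250
  outer loop
   vertex 1.0 3.0 4.0
   vertex 0.0 4.5 3.0
   vertex 2.0 0.0 2.5
  endloop
 endfacet
 facet normal -0.907 -0.412 0.082
  outer loop
   vertex 1.5 1.0 2.0
   vertex 2.0 0.0 2.5
   vertex 0.0 4.5 3.0
  endloop
 endfacet
 facet normal -0.905 -0.302 -0.302
  outer loop
   vertex 1.5 1.0 2.0
   vertex 0.0 4.5 3.0
   vertex 0.5 5.0 1.0
  endloop
 endfacet
 facet normal 0.130 -0.391 -0.911
  outer loop
   vertex 1.5 1.0 2.0
   vertex 4.0 3.0 1.5
   vertex 2.0 0.0 2.5
  endloop
 endfacet
 facet normal 0.000 -0.243 -0.970
  outer loop
   vertex 1.5 1.0 2.0
   vertex 0.5 5.0 1.0
   vertex 4.0 3.0 1.5
  endloop
 endfacet
 facet normal 0.408 -0.408 0.816
  outer loop
   vertex 3.5 2.5 3.0
   vertex 2.0 0.0 2.5
   vertex 5.0 4.0 3.0
  endloop
 endfacet
 facet normal 0.302 -0.302 0.905
  outer loop
   vertex 3.5 2.5 3.0
   vertex 5.0 4.0 3.0
   vertex 1.0 3.0 4.0
  endloop
 endfacet
 facet normal 0.287 -0.350 0.892
  outer loop
   vertex 3.5 2.5 3.0
   vertex 1.0 3.0 4.0
   vertex 2.0 0.0 2.5
  endloop
 endfacet
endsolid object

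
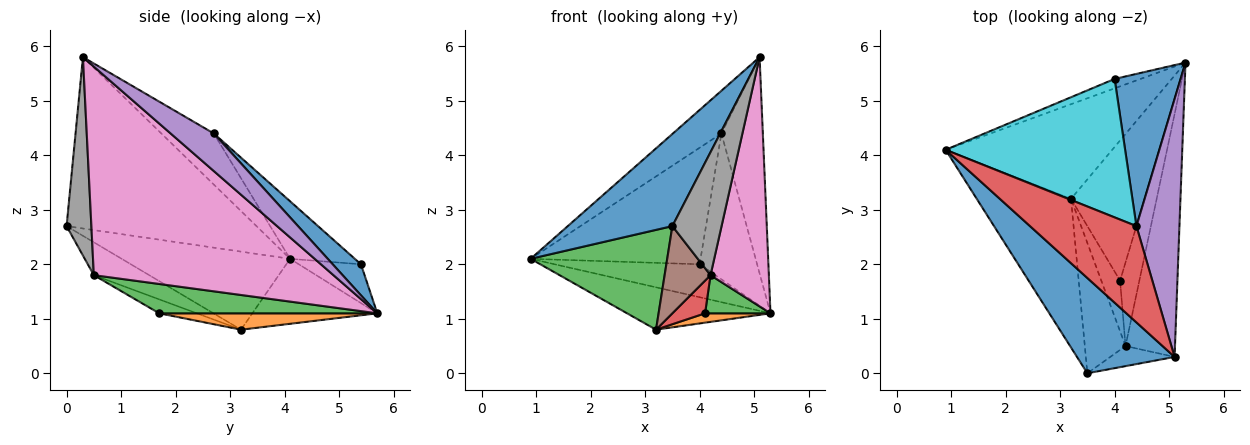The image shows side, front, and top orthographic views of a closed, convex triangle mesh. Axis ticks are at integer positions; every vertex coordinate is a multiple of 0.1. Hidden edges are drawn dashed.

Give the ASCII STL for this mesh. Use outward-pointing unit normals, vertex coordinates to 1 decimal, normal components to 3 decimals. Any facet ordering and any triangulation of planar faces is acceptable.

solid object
 facet normal -0.784 -0.432 0.446
  outer loop
   vertex 3.5 0.0 2.7
   vertex 5.1 0.3 5.8
   vertex 0.9 4.1 2.1
  endloop
 endfacet
 facet normal -0.335 0.385 -0.860
  outer loop
   vertex 3.2 3.2 0.8
   vertex 0.9 4.1 2.1
   vertex 5.3 5.7 1.1
  endloop
 endfacet
 facet normal -0.566 -0.459 -0.684
  outer loop
   vertex 3.2 3.2 0.8
   vertex 3.5 0.0 2.7
   vertex 0.9 4.1 2.1
  endloop
 endfacet
 facet normal -0.402 0.371 0.837
  outer loop
   vertex 4.4 2.7 4.4
   vertex 0.9 4.1 2.1
   vertex 5.1 0.3 5.8
  endloop
 endfacet
 facet normal 0.556 0.534 0.637
  outer loop
   vertex 4.4 2.7 4.4
   vertex 5.1 0.3 5.8
   vertex 5.3 5.7 1.1
  endloop
 endfacet
 facet normal -0.557 -0.462 -0.690
  outer loop
   vertex 4.2 0.5 1.8
   vertex 3.5 0.0 2.7
   vertex 3.2 3.2 0.8
  endloop
 endfacet
 facet normal 0.947 -0.231 -0.225
  outer loop
   vertex 4.2 0.5 1.8
   vertex 5.3 5.7 1.1
   vertex 5.1 0.3 5.8
  endloop
 endfacet
 facet normal 0.445 -0.884 -0.144
  outer loop
   vertex 4.2 0.5 1.8
   vertex 5.1 0.3 5.8
   vertex 3.5 0.0 2.7
  endloop
 endfacet
 facet normal -0.381 0.889 -0.254
  outer loop
   vertex 4.0 5.4 2.0
   vertex 5.3 5.7 1.1
   vertex 0.9 4.1 2.1
  endloop
 endfacet
 facet normal -0.238 0.625 0.743
  outer loop
   vertex 4.0 5.4 2.0
   vertex 0.9 4.1 2.1
   vertex 4.4 2.7 4.4
  endloop
 endfacet
 facet normal 0.322 0.655 0.683
  outer loop
   vertex 4.0 5.4 2.0
   vertex 4.4 2.7 4.4
   vertex 5.3 5.7 1.1
  endloop
 endfacet
 facet normal 0.216 -0.065 -0.974
  outer loop
   vertex 4.1 1.7 1.1
   vertex 3.2 3.2 0.8
   vertex 5.3 5.7 1.1
  endloop
 endfacet
 facet normal 0.811 -0.243 -0.533
  outer loop
   vertex 4.1 1.7 1.1
   vertex 5.3 5.7 1.1
   vertex 4.2 0.5 1.8
  endloop
 endfacet
 facet normal -0.529 -0.460 -0.713
  outer loop
   vertex 4.1 1.7 1.1
   vertex 4.2 0.5 1.8
   vertex 3.2 3.2 0.8
  endloop
 endfacet
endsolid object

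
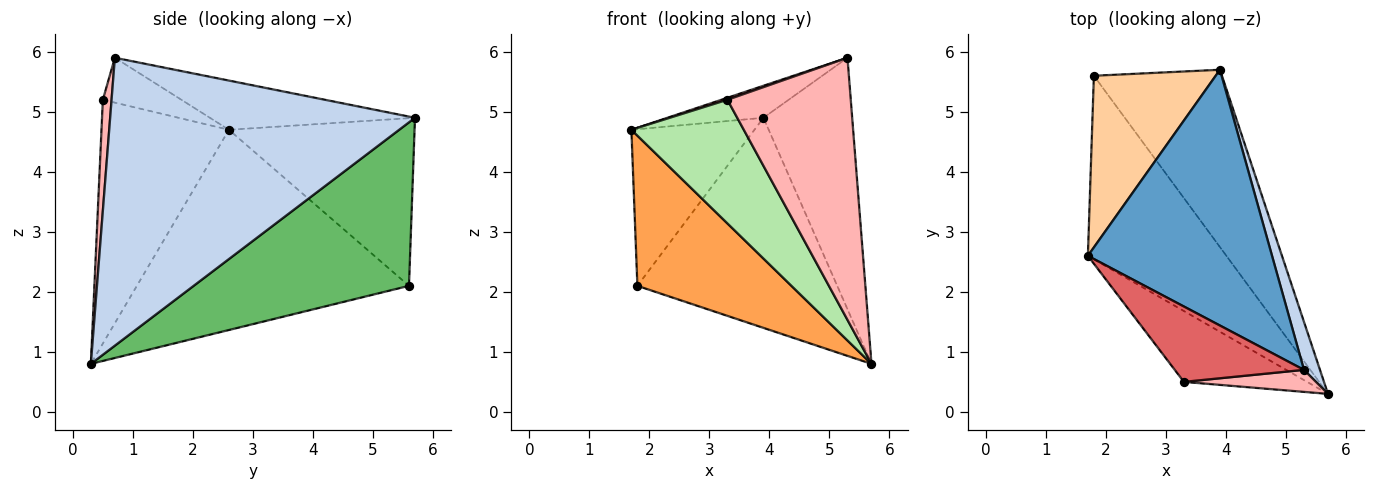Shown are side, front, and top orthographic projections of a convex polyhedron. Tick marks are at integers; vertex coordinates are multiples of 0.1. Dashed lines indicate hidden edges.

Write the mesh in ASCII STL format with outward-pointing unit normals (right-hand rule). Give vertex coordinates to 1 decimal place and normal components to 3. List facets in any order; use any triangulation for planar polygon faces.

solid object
 facet normal -0.256 0.120 0.959
  outer loop
   vertex 5.3 0.7 5.9
   vertex 3.9 5.7 4.9
   vertex 1.7 2.6 4.7
  endloop
 endfacet
 facet normal 0.959 0.279 0.053
  outer loop
   vertex 5.3 0.7 5.9
   vertex 5.7 0.3 0.8
   vertex 3.9 5.7 4.9
  endloop
 endfacet
 facet normal -0.746 -0.422 -0.516
  outer loop
   vertex 1.8 5.6 2.1
   vertex 5.7 0.3 0.8
   vertex 1.7 2.6 4.7
  endloop
 endfacet
 facet normal -0.713 0.473 0.518
  outer loop
   vertex 1.8 5.6 2.1
   vertex 1.7 2.6 4.7
   vertex 3.9 5.7 4.9
  endloop
 endfacet
 facet normal 0.636 0.590 -0.498
  outer loop
   vertex 1.8 5.6 2.1
   vertex 3.9 5.7 4.9
   vertex 5.7 0.3 0.8
  endloop
 endfacet
 facet normal -0.701 -0.619 -0.354
  outer loop
   vertex 3.3 0.5 5.2
   vertex 1.7 2.6 4.7
   vertex 5.7 0.3 0.8
  endloop
 endfacet
 facet normal -0.328 -0.025 0.944
  outer loop
   vertex 3.3 0.5 5.2
   vertex 5.3 0.7 5.9
   vertex 1.7 2.6 4.7
  endloop
 endfacet
 facet normal 0.070 -0.994 0.083
  outer loop
   vertex 3.3 0.5 5.2
   vertex 5.7 0.3 0.8
   vertex 5.3 0.7 5.9
  endloop
 endfacet
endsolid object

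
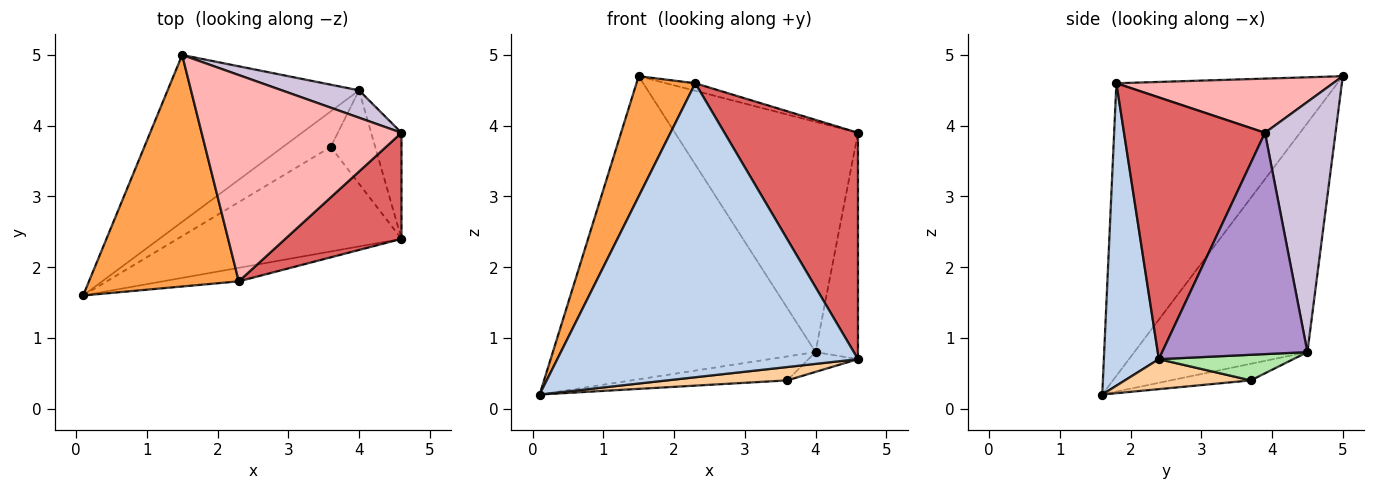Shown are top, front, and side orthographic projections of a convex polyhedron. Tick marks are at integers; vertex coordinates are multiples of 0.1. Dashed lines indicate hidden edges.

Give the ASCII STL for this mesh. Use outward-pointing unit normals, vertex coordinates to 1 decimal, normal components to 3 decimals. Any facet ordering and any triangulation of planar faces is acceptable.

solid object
 facet normal -0.500 0.759 -0.418
  outer loop
   vertex 4.0 4.5 0.8
   vertex 0.1 1.6 0.2
   vertex 1.5 5.0 4.7
  endloop
 endfacet
 facet normal 0.180 -0.983 -0.045
  outer loop
   vertex 2.3 1.8 4.6
   vertex 0.1 1.6 0.2
   vertex 4.6 2.4 0.7
  endloop
 endfacet
 facet normal -0.866 -0.230 0.444
  outer loop
   vertex 2.3 1.8 4.6
   vertex 1.5 5.0 4.7
   vertex 0.1 1.6 0.2
  endloop
 endfacet
 facet normal 0.132 -0.126 -0.983
  outer loop
   vertex 3.6 3.7 0.4
   vertex 4.6 2.4 0.7
   vertex 0.1 1.6 0.2
  endloop
 endfacet
 facet normal -0.277 0.537 -0.797
  outer loop
   vertex 3.6 3.7 0.4
   vertex 0.1 1.6 0.2
   vertex 4.0 4.5 0.8
  endloop
 endfacet
 facet normal 0.491 0.181 -0.852
  outer loop
   vertex 3.6 3.7 0.4
   vertex 4.0 4.5 0.8
   vertex 4.6 2.4 0.7
  endloop
 endfacet
 facet normal 0.691 -0.655 0.307
  outer loop
   vertex 4.6 3.9 3.9
   vertex 2.3 1.8 4.6
   vertex 4.6 2.4 0.7
  endloop
 endfacet
 facet normal 0.261 0.035 0.965
  outer loop
   vertex 4.6 3.9 3.9
   vertex 1.5 5.0 4.7
   vertex 2.3 1.8 4.6
  endloop
 endfacet
 facet normal 0.952 0.278 -0.130
  outer loop
   vertex 4.6 3.9 3.9
   vertex 4.6 2.4 0.7
   vertex 4.0 4.5 0.8
  endloop
 endfacet
 facet normal 0.358 0.927 0.110
  outer loop
   vertex 4.6 3.9 3.9
   vertex 4.0 4.5 0.8
   vertex 1.5 5.0 4.7
  endloop
 endfacet
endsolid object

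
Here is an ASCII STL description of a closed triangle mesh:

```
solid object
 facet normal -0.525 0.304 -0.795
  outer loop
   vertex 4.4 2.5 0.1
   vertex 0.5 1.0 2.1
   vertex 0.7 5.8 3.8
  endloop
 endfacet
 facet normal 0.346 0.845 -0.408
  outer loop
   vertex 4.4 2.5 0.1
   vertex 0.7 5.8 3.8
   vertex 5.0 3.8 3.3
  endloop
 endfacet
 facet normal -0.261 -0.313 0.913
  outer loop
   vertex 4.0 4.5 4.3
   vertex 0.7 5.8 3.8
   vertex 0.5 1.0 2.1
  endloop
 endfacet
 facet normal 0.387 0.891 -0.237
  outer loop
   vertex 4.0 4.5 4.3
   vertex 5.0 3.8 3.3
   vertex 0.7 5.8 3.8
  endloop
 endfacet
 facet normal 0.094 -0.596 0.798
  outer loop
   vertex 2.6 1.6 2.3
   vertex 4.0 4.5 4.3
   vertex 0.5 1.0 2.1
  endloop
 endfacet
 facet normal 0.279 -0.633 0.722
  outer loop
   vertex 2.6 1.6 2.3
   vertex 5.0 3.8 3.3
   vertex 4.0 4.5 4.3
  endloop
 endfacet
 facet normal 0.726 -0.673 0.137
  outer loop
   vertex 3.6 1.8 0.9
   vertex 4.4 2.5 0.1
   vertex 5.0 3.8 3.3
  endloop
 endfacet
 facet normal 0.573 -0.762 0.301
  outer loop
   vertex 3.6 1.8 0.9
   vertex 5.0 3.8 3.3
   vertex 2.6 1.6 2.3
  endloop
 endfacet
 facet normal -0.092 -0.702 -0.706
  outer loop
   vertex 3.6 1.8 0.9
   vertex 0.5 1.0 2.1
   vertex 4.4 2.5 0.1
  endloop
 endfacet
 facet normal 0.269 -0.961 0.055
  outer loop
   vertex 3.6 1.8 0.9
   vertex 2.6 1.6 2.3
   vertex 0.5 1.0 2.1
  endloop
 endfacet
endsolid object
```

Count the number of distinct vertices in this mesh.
7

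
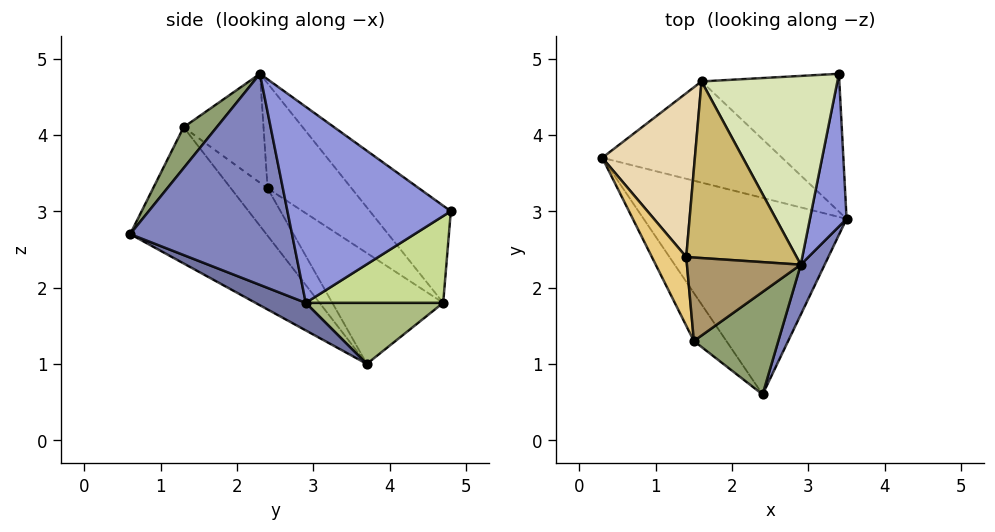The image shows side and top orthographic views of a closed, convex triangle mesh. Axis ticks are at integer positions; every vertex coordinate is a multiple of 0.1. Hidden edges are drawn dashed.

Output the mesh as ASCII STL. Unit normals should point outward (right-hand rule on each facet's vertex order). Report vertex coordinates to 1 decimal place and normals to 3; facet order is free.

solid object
 facet normal 0.123 -0.412 -0.903
  outer loop
   vertex 2.4 0.6 2.7
   vertex 0.3 3.7 1.0
   vertex 3.5 2.9 1.8
  endloop
 endfacet
 facet normal 0.912 -0.396 0.103
  outer loop
   vertex 2.9 2.3 4.8
   vertex 2.4 0.6 2.7
   vertex 3.5 2.9 1.8
  endloop
 endfacet
 facet normal 0.981 -0.064 0.183
  outer loop
   vertex 3.4 4.8 3.0
   vertex 2.9 2.3 4.8
   vertex 3.5 2.9 1.8
  endloop
 endfacet
 facet normal -0.765 -0.618 -0.183
  outer loop
   vertex 1.5 1.3 4.1
   vertex 0.3 3.7 1.0
   vertex 2.4 0.6 2.7
  endloop
 endfacet
 facet normal 0.273 -0.778 0.565
  outer loop
   vertex 1.5 1.3 4.1
   vertex 2.4 0.6 2.7
   vertex 2.9 2.3 4.8
  endloop
 endfacet
 facet normal 0.305 0.321 -0.897
  outer loop
   vertex 1.6 4.7 1.8
   vertex 3.5 2.9 1.8
   vertex 0.3 3.7 1.0
  endloop
 endfacet
 facet normal 0.464 0.490 -0.738
  outer loop
   vertex 1.6 4.7 1.8
   vertex 3.4 4.8 3.0
   vertex 3.5 2.9 1.8
  endloop
 endfacet
 facet normal -0.476 0.575 0.666
  outer loop
   vertex 1.6 4.7 1.8
   vertex 2.9 2.3 4.8
   vertex 3.4 4.8 3.0
  endloop
 endfacet
 facet normal -0.628 0.420 0.656
  outer loop
   vertex 1.4 2.4 3.3
   vertex 1.5 1.3 4.1
   vertex 2.9 2.3 4.8
  endloop
 endfacet
 facet normal -0.608 0.470 0.640
  outer loop
   vertex 1.4 2.4 3.3
   vertex 2.9 2.3 4.8
   vertex 1.6 4.7 1.8
  endloop
 endfacet
 facet normal -0.763 0.333 0.553
  outer loop
   vertex 1.4 2.4 3.3
   vertex 0.3 3.7 1.0
   vertex 1.5 1.3 4.1
  endloop
 endfacet
 facet normal -0.691 0.436 0.577
  outer loop
   vertex 1.4 2.4 3.3
   vertex 1.6 4.7 1.8
   vertex 0.3 3.7 1.0
  endloop
 endfacet
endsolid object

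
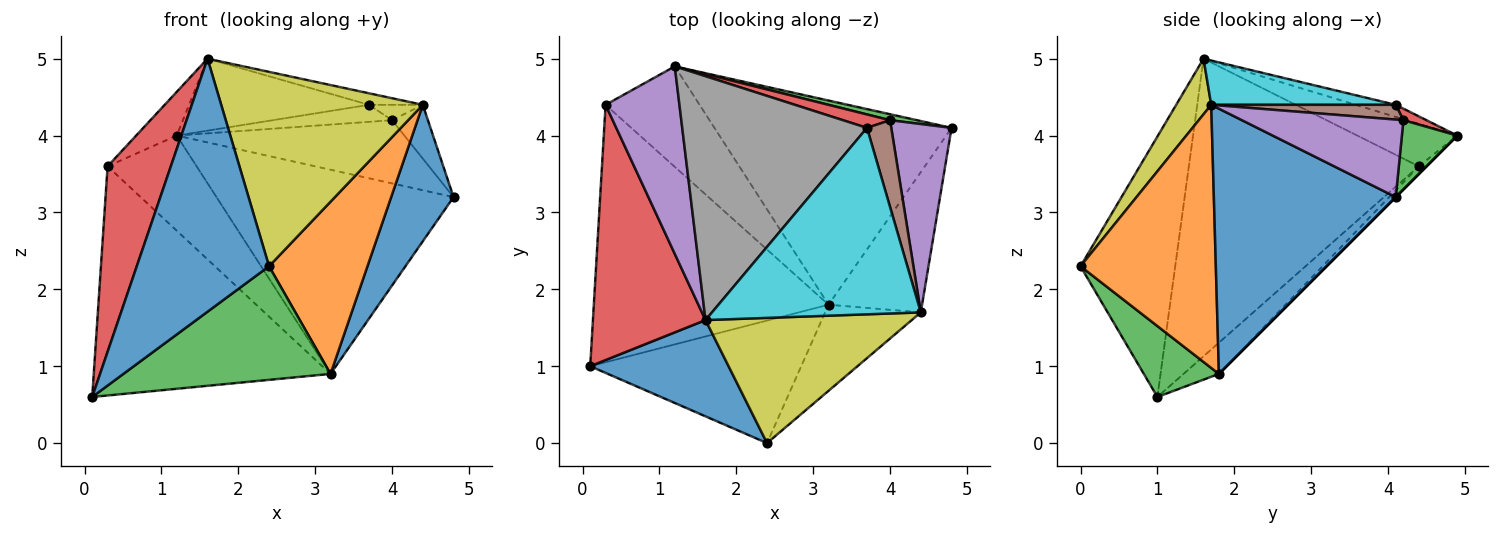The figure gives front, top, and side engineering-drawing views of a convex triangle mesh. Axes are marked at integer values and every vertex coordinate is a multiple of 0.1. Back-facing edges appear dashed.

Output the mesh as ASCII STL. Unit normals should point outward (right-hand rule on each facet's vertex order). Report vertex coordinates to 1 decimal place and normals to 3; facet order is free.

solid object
 facet normal -0.556 -0.777 0.296
  outer loop
   vertex 2.4 0.0 2.3
   vertex 1.6 1.6 5.0
   vertex 0.1 1.0 0.6
  endloop
 endfacet
 facet normal 0.000 0.707 -0.707
  outer loop
   vertex 3.2 1.8 0.9
   vertex 1.2 4.9 4.0
   vertex 4.8 4.1 3.2
  endloop
 endfacet
 facet normal 0.239 -0.660 -0.712
  outer loop
   vertex 3.2 1.8 0.9
   vertex 2.4 0.0 2.3
   vertex 0.1 1.0 0.6
  endloop
 endfacet
 facet normal -0.906 -0.249 0.343
  outer loop
   vertex 0.3 4.4 3.6
   vertex 0.1 1.0 0.6
   vertex 1.6 1.6 5.0
  endloop
 endfacet
 facet normal -0.488 0.198 0.850
  outer loop
   vertex 0.3 4.4 3.6
   vertex 1.6 1.6 5.0
   vertex 1.2 4.9 4.0
  endloop
 endfacet
 facet normal -0.099 0.662 -0.743
  outer loop
   vertex 0.3 4.4 3.6
   vertex 3.2 1.8 0.9
   vertex 0.1 1.0 0.6
  endloop
 endfacet
 facet normal -0.059 0.686 -0.725
  outer loop
   vertex 0.3 4.4 3.6
   vertex 1.2 4.9 4.0
   vertex 3.2 1.8 0.9
  endloop
 endfacet
 facet normal -0.063 0.282 0.957
  outer loop
   vertex 3.7 4.1 4.4
   vertex 1.2 4.9 4.0
   vertex 1.6 1.6 5.0
  endloop
 endfacet
 facet normal 0.145 -0.832 0.536
  outer loop
   vertex 4.4 1.7 4.4
   vertex 1.6 1.6 5.0
   vertex 2.4 0.0 2.3
  endloop
 endfacet
 facet normal 0.207 0.060 0.976
  outer loop
   vertex 4.4 1.7 4.4
   vertex 3.7 4.1 4.4
   vertex 1.6 1.6 5.0
  endloop
 endfacet
 facet normal 0.897 -0.308 -0.316
  outer loop
   vertex 4.4 1.7 4.4
   vertex 3.2 1.8 0.9
   vertex 4.8 4.1 3.2
  endloop
 endfacet
 facet normal 0.776 -0.564 -0.282
  outer loop
   vertex 4.4 1.7 4.4
   vertex 2.4 0.0 2.3
   vertex 3.2 1.8 0.9
  endloop
 endfacet
 facet normal 0.235 0.968 0.092
  outer loop
   vertex 4.0 4.2 4.2
   vertex 4.8 4.1 3.2
   vertex 1.2 4.9 4.0
  endloop
 endfacet
 facet normal 0.150 0.776 0.613
  outer loop
   vertex 4.0 4.2 4.2
   vertex 1.2 4.9 4.0
   vertex 3.7 4.1 4.4
  endloop
 endfacet
 facet normal 0.777 0.173 0.605
  outer loop
   vertex 4.0 4.2 4.2
   vertex 4.4 1.7 4.4
   vertex 4.8 4.1 3.2
  endloop
 endfacet
 facet normal 0.513 0.150 0.845
  outer loop
   vertex 4.0 4.2 4.2
   vertex 3.7 4.1 4.4
   vertex 4.4 1.7 4.4
  endloop
 endfacet
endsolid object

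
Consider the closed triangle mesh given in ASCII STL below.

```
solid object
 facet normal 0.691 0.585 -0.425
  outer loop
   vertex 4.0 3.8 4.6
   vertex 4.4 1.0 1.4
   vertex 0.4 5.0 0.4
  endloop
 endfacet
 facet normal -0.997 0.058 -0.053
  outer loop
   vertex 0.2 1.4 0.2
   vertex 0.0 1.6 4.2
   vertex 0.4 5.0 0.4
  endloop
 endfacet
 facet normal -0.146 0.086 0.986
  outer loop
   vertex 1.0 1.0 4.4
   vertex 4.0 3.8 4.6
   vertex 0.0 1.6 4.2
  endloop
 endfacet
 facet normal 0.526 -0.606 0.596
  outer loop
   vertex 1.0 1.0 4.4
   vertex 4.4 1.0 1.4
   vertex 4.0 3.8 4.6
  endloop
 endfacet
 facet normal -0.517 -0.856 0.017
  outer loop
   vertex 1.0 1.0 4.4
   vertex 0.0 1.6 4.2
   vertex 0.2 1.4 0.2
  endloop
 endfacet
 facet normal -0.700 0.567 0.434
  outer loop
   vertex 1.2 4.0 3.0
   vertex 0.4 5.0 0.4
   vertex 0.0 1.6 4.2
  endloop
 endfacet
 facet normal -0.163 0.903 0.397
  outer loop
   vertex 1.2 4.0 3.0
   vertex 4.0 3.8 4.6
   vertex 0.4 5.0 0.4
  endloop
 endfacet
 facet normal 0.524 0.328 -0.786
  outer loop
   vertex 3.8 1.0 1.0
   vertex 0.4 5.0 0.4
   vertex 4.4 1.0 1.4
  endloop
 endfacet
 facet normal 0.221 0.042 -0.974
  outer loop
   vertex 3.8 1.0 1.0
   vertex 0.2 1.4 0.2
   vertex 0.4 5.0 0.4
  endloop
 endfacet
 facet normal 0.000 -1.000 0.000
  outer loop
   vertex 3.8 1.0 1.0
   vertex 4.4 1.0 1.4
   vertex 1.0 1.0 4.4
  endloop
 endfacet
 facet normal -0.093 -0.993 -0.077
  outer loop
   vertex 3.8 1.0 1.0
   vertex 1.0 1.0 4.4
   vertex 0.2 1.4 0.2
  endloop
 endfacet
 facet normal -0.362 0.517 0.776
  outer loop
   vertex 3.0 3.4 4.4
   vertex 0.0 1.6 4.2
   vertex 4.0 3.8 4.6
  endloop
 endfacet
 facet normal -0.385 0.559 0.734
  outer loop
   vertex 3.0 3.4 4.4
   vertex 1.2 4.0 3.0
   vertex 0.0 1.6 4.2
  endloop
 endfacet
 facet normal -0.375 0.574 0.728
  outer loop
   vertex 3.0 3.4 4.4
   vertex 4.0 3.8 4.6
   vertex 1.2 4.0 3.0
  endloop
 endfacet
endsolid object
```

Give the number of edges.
21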